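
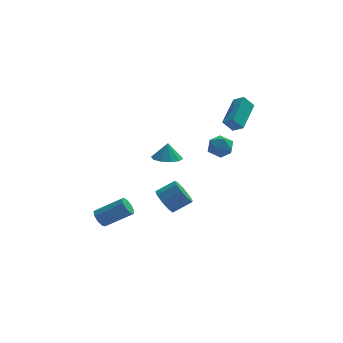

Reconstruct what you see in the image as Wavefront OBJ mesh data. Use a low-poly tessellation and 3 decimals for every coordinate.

v 2.119 -2.771 3.505
v 2.794 -3.17 3.23
v 1.346 -3.53 2.71
v 2.021 -3.929 2.435
v 1.766 -4.036 3.218
v 2.244 -3.567 3.71
v 1.896 -3.133 2.23
v 2.374 -2.664 2.722
v 2.656 -3.394 2.442
v 2.575 -3.952 3.052
v 1.565 -2.748 2.888
v 1.484 -3.306 3.498
v 2.54 -0.494 3.225
v 3.08 -0.935 3.658
v 3.416 1.335 3.995
v 3.955 0.895 4.428
v 3.145 -0.475 2.492
v 3.684 -0.915 2.925
v 4.02 1.355 3.262
v 4.56 0.914 3.695
v -4.565 -1.829 -3.47
v -4.277 -2.122 -3.96
v -2.666 -2.243 -2.941
v -2.955 -1.951 -2.45
v -4.224 -1.688 -3.992
v -2.613 -1.81 -2.973
v -4.331 -1.321 -3.78
v -2.72 -1.442 -2.76
v -4.547 -1.191 -3.422
v -2.937 -1.313 -2.403
v -4.772 -1.36 -3.086
v -3.162 -1.482 -2.067
v -4.901 -1.749 -2.93
v -3.29 -1.87 -1.911
v -4.872 -2.175 -3.027
v -3.261 -2.296 -2.007
v -4.7 -2.439 -3.33
v -3.089 -2.561 -2.311
v -4.465 -2.418 -3.699
v -2.854 -2.54 -2.68
v -0.688 -1.43 1.063
v 0.123 -1.065 0.927
v -0.612 -1.21 2.117
v -0.258 -0.664 0.871
v -0.803 -0.555 0.888
v -1.304 -0.781 0.971
v -1.571 -1.255 1.09
v -1.5 -1.796 1.198
v -1.119 -2.197 1.255
v -0.574 -2.306 1.238
v -0.072 -2.08 1.154
v 0.194 -1.606 1.036
v -1.01 -3.141 -1.478
v -0.529 -3.219 -2.223
v 0.571 -3.077 -1.526
v 0.09 -2.999 -0.782
v -0.667 -2.634 -2.124
v 0.434 -2.492 -1.428
v -0.965 -2.287 -1.724
v 0.135 -2.145 -1.027
v -1.285 -2.339 -1.208
v -0.184 -2.197 -0.512
v -1.476 -2.766 -0.819
v -0.375 -2.624 -0.122
v -1.449 -3.369 -0.738
v -0.349 -3.227 -0.042
v -1.217 -3.865 -1.004
v -0.117 -3.723 -0.307
v -0.888 -4.022 -1.491
v 0.212 -3.881 -0.795
v -0.616 -3.767 -1.973
v 0.484 -3.625 -1.276
f 1 12 6
f 1 6 2
f 1 2 8
f 1 8 11
f 1 11 12
f 2 6 10
f 6 12 5
f 12 11 3
f 11 8 7
f 8 2 9
f 4 10 5
f 4 5 3
f 4 3 7
f 4 7 9
f 4 9 10
f 5 10 6
f 3 5 12
f 7 3 11
f 9 7 8
f 10 9 2
f 14 16 13
f 17 14 13
f 13 16 15
f 15 17 13
f 14 20 16
f 18 14 17
f 18 20 14
f 16 20 15
f 19 17 15
f 15 20 19
f 19 18 17
f 20 18 19
f 22 21 25
f 22 25 23
f 23 25 26
f 23 26 24
f 25 21 27
f 25 27 26
f 26 27 28
f 26 28 24
f 27 21 29
f 27 29 28
f 28 29 30
f 28 30 24
f 29 21 31
f 29 31 30
f 30 31 32
f 30 32 24
f 31 21 33
f 31 33 32
f 32 33 34
f 32 34 24
f 33 21 35
f 33 35 34
f 34 35 36
f 34 36 24
f 35 21 37
f 35 37 36
f 36 37 38
f 36 38 24
f 37 21 39
f 37 39 38
f 38 39 40
f 38 40 24
f 39 21 22
f 39 22 40
f 40 22 23
f 40 23 24
f 42 41 44
f 42 44 43
f 44 41 45
f 44 45 43
f 45 41 46
f 45 46 43
f 46 41 47
f 46 47 43
f 47 41 48
f 47 48 43
f 48 41 49
f 48 49 43
f 49 41 50
f 49 50 43
f 50 41 51
f 50 51 43
f 51 41 52
f 51 52 43
f 52 41 42
f 52 42 43
f 54 53 57
f 54 57 55
f 55 57 58
f 55 58 56
f 57 53 59
f 57 59 58
f 58 59 60
f 58 60 56
f 59 53 61
f 59 61 60
f 60 61 62
f 60 62 56
f 61 53 63
f 61 63 62
f 62 63 64
f 62 64 56
f 63 53 65
f 63 65 64
f 64 65 66
f 64 66 56
f 65 53 67
f 65 67 66
f 66 67 68
f 66 68 56
f 67 53 69
f 67 69 68
f 68 69 70
f 68 70 56
f 69 53 71
f 69 71 70
f 70 71 72
f 70 72 56
f 71 53 54
f 71 54 72
f 72 54 55
f 72 55 56



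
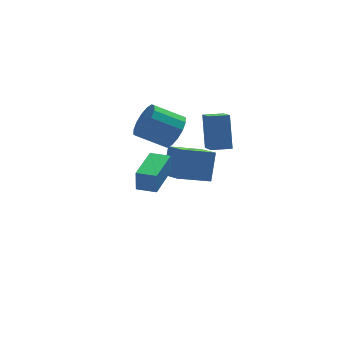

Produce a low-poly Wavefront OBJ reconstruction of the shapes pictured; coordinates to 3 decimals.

v -0.66 -4.598 2.379
v -0.664 -4.607 3.519
v -1.532 -4.049 2.381
v -1.536 -4.059 3.521
v 0.496 -2.761 2.399
v 0.492 -2.771 3.539
v -0.376 -2.213 2.401
v -0.38 -2.222 3.541
v 1.741 1.062 2.631
v 2.313 1.174 3.54
v 0.811 1.551 4.438
v 0.239 1.438 3.529
v 2.304 1.684 3.311
v 0.801 2.06 4.209
v 2.144 2.027 2.9
v 0.642 2.404 3.798
v 1.876 2.112 2.417
v 0.374 2.488 3.314
v 1.572 1.915 1.991
v 0.07 2.291 2.888
v 1.313 1.489 1.736
v -0.189 1.866 2.634
v 1.169 0.949 1.722
v -0.333 1.326 2.62
v 1.179 0.44 1.951
v -0.324 0.816 2.849
v 1.338 0.096 2.362
v -0.164 0.473 3.26
v 1.606 0.012 2.846
v 0.104 0.388 3.743
v 1.91 0.209 3.272
v 0.408 0.585 4.169
v 2.169 0.634 3.526
v 0.667 1.011 4.424
v 2.99 -1.069 2.439
v 3.115 -0.113 4.259
v 3.099 0.349 1.685
v 3.225 1.306 3.505
v 4.075 -1.166 2.415
v 4.201 -0.209 4.235
v 4.185 0.253 1.661
v 4.31 1.209 3.481
v 3.663 1.131 -1.467
v 1.862 1.124 -0.926
v 3.408 2.892 -2.289
v 1.608 2.885 -1.749
v 4.132 1.935 0.109
v 2.332 1.928 0.649
v 3.878 3.696 -0.714
v 2.077 3.689 -0.173
f 2 4 1
f 5 2 1
f 1 4 3
f 3 5 1
f 2 8 4
f 6 2 5
f 6 8 2
f 4 8 3
f 7 5 3
f 3 8 7
f 7 6 5
f 8 6 7
f 10 9 13
f 10 13 11
f 11 13 14
f 11 14 12
f 13 9 15
f 13 15 14
f 14 15 16
f 14 16 12
f 15 9 17
f 15 17 16
f 16 17 18
f 16 18 12
f 17 9 19
f 17 19 18
f 18 19 20
f 18 20 12
f 19 9 21
f 19 21 20
f 20 21 22
f 20 22 12
f 21 9 23
f 21 23 22
f 22 23 24
f 22 24 12
f 23 9 25
f 23 25 24
f 24 25 26
f 24 26 12
f 25 9 27
f 25 27 26
f 26 27 28
f 26 28 12
f 27 9 29
f 27 29 28
f 28 29 30
f 28 30 12
f 29 9 31
f 29 31 30
f 30 31 32
f 30 32 12
f 31 9 33
f 31 33 32
f 32 33 34
f 32 34 12
f 33 9 10
f 33 10 34
f 34 10 11
f 34 11 12
f 36 38 35
f 39 36 35
f 35 38 37
f 37 39 35
f 36 42 38
f 40 36 39
f 40 42 36
f 38 42 37
f 41 39 37
f 37 42 41
f 41 40 39
f 42 40 41
f 44 46 43
f 47 44 43
f 43 46 45
f 45 47 43
f 44 50 46
f 48 44 47
f 48 50 44
f 46 50 45
f 49 47 45
f 45 50 49
f 49 48 47
f 50 48 49



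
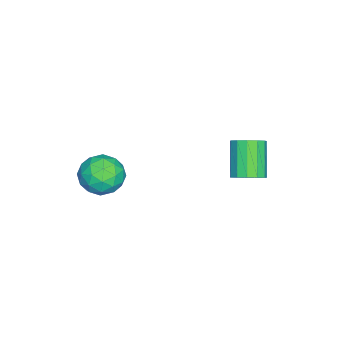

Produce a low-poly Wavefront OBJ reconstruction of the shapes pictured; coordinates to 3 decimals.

v 1.954 -2.528 -2.327
v 2.4 -2.922 -2.98
v 2.1 -3.698 -1.52
v 2.546 -4.092 -2.173
v 2.908 -3.415 -1.738
v 2.818 -2.691 -2.236
v 1.682 -3.929 -2.264
v 1.592 -3.205 -2.762
v 2.232 -3.788 -2.941
v 2.989 -3.47 -2.616
v 1.511 -3.15 -1.884
v 2.268 -2.832 -1.559
v 2.164 -2.622 -2.724
v 2.336 -3.998 -1.776
v 2.549 -3.6 -1.52
v 2.81 -3.831 -1.904
v 2.41 -2.486 -2.287
v 2.672 -2.718 -2.671
v 2.97 -3.008 -1.941
v 1.828 -3.902 -1.829
v 2.09 -4.134 -2.213
v 1.69 -2.789 -2.596
v 1.951 -3.02 -2.98
v 1.53 -3.612 -2.559
v 2.327 -3.362 -3.085
v 2.413 -4.051 -2.611
v 1.906 -3.955 -2.664
v 1.853 -3.529 -2.957
v 2.772 -3.176 -2.894
v 2.858 -3.864 -2.42
v 3.071 -3.465 -2.164
v 3.018 -3.04 -2.457
v 2.674 -3.685 -2.871
v 1.642 -2.756 -2.08
v 1.728 -3.444 -1.606
v 1.482 -3.58 -2.043
v 1.429 -3.155 -2.336
v 2.087 -2.569 -1.889
v 2.173 -3.258 -1.415
v 2.647 -3.091 -1.543
v 2.594 -2.665 -1.836
v 1.826 -2.935 -1.629
v -0.655 1.063 -3.636
v -0.172 0.795 -3.293
v -1.162 0.49 -2.14
v -1.645 0.757 -2.484
v -0.178 1.151 -3.204
v -1.168 0.845 -2.051
v -0.335 1.478 -3.252
v -1.325 1.172 -2.099
v -0.594 1.673 -3.422
v -1.584 1.368 -2.269
v -0.872 1.675 -3.66
v -1.862 1.369 -2.508
v -1.081 1.482 -3.891
v -2.071 1.177 -2.738
v -1.155 1.156 -4.041
v -2.145 0.851 -2.888
v -1.07 0.801 -4.062
v -2.06 0.495 -2.91
v -0.853 0.528 -3.949
v -1.844 0.223 -2.796
v -0.574 0.426 -3.736
v -1.564 0.12 -2.583
v -0.32 0.525 -3.491
v -1.31 0.22 -2.338
f 1 38 17
f 38 12 41
f 17 41 6
f 38 41 17
f 1 17 13
f 17 6 18
f 13 18 2
f 17 18 13
f 1 13 22
f 13 2 23
f 22 23 8
f 13 23 22
f 1 22 34
f 22 8 37
f 34 37 11
f 22 37 34
f 1 34 38
f 34 11 42
f 38 42 12
f 34 42 38
f 2 18 29
f 18 6 32
f 29 32 10
f 18 32 29
f 6 41 19
f 41 12 40
f 19 40 5
f 41 40 19
f 12 42 39
f 42 11 35
f 39 35 3
f 42 35 39
f 11 37 36
f 37 8 24
f 36 24 7
f 37 24 36
f 8 23 28
f 23 2 25
f 28 25 9
f 23 25 28
f 4 30 16
f 30 10 31
f 16 31 5
f 30 31 16
f 4 16 14
f 16 5 15
f 14 15 3
f 16 15 14
f 4 14 21
f 14 3 20
f 21 20 7
f 14 20 21
f 4 21 26
f 21 7 27
f 26 27 9
f 21 27 26
f 4 26 30
f 26 9 33
f 30 33 10
f 26 33 30
f 5 31 19
f 31 10 32
f 19 32 6
f 31 32 19
f 3 15 39
f 15 5 40
f 39 40 12
f 15 40 39
f 7 20 36
f 20 3 35
f 36 35 11
f 20 35 36
f 9 27 28
f 27 7 24
f 28 24 8
f 27 24 28
f 10 33 29
f 33 9 25
f 29 25 2
f 33 25 29
f 44 43 47
f 44 47 45
f 45 47 48
f 45 48 46
f 47 43 49
f 47 49 48
f 48 49 50
f 48 50 46
f 49 43 51
f 49 51 50
f 50 51 52
f 50 52 46
f 51 43 53
f 51 53 52
f 52 53 54
f 52 54 46
f 53 43 55
f 53 55 54
f 54 55 56
f 54 56 46
f 55 43 57
f 55 57 56
f 56 57 58
f 56 58 46
f 57 43 59
f 57 59 58
f 58 59 60
f 58 60 46
f 59 43 61
f 59 61 60
f 60 61 62
f 60 62 46
f 61 43 63
f 61 63 62
f 62 63 64
f 62 64 46
f 63 43 65
f 63 65 64
f 64 65 66
f 64 66 46
f 65 43 44
f 65 44 66
f 66 44 45
f 66 45 46



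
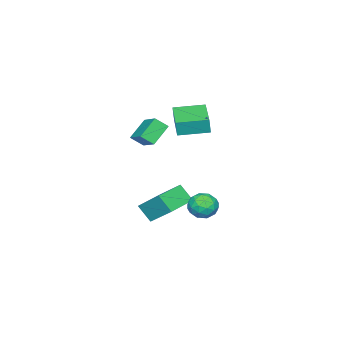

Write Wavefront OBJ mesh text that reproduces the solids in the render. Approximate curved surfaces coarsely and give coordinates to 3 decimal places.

v 0.992 2.948 -1.694
v 1.592 2.791 -1.036
v 1.668 1.969 -2.544
v 2.268 1.812 -1.886
v 1.409 1.549 -1.787
v 0.991 2.154 -1.261
v 2.269 2.606 -2.319
v 1.851 3.211 -1.793
v 2.381 2.58 -1.422
v 1.85 1.926 -1.093
v 1.41 2.834 -2.487
v 0.879 2.18 -2.158
v 1.232 2.955 -1.29
v 2.028 1.805 -2.29
v 1.523 1.65 -2.232
v 1.875 1.558 -1.845
v 0.879 2.581 -1.422
v 1.232 2.489 -1.036
v 1.124 1.759 -1.477
v 2.028 2.271 -2.544
v 2.381 2.179 -2.158
v 1.385 3.202 -1.735
v 1.737 3.11 -1.348
v 2.136 3.001 -2.103
v 2.049 2.739 -1.13
v 2.447 2.163 -1.63
v 2.447 2.63 -1.885
v 2.201 2.986 -1.576
v 1.736 2.355 -0.937
v 2.134 1.779 -1.437
v 1.629 1.625 -1.379
v 1.383 1.98 -1.07
v 2.201 2.231 -1.164
v 1.126 2.981 -2.143
v 1.524 2.405 -2.643
v 1.877 2.78 -2.51
v 1.631 3.135 -2.201
v 0.813 2.597 -1.95
v 1.211 2.021 -2.45
v 1.059 1.774 -2.004
v 0.813 2.13 -1.695
v 1.059 2.529 -2.416
v -1.329 -1.5 -4.511
v -1.345 -2.331 -3.538
v -1.19 -0.045 -3.267
v -1.205 -0.876 -2.293
v 0.645 -1.624 -4.587
v 0.63 -2.455 -3.613
v 0.785 -0.169 -3.342
v 0.769 -1 -2.369
v -0.589 -2.886 0.502
v -0.18 -3.501 1.099
v -1.736 -2.699 1.482
v -1.327 -3.315 2.079
v 0.227 -1.645 1.221
v 0.636 -2.261 1.818
v -0.92 -1.459 2.201
v -0.511 -2.074 2.798
v 0.076 -0.448 3.311
v 0.209 -0.464 4.272
v -0.983 0.96 3.48
v -0.85 0.945 4.441
v 1.75 0.835 3.099
v 1.883 0.82 4.06
v 0.691 2.244 3.268
v 0.824 2.228 4.229
f 1 38 17
f 38 12 41
f 17 41 6
f 38 41 17
f 1 17 13
f 17 6 18
f 13 18 2
f 17 18 13
f 1 13 22
f 13 2 23
f 22 23 8
f 13 23 22
f 1 22 34
f 22 8 37
f 34 37 11
f 22 37 34
f 1 34 38
f 34 11 42
f 38 42 12
f 34 42 38
f 2 18 29
f 18 6 32
f 29 32 10
f 18 32 29
f 6 41 19
f 41 12 40
f 19 40 5
f 41 40 19
f 12 42 39
f 42 11 35
f 39 35 3
f 42 35 39
f 11 37 36
f 37 8 24
f 36 24 7
f 37 24 36
f 8 23 28
f 23 2 25
f 28 25 9
f 23 25 28
f 4 30 16
f 30 10 31
f 16 31 5
f 30 31 16
f 4 16 14
f 16 5 15
f 14 15 3
f 16 15 14
f 4 14 21
f 14 3 20
f 21 20 7
f 14 20 21
f 4 21 26
f 21 7 27
f 26 27 9
f 21 27 26
f 4 26 30
f 26 9 33
f 30 33 10
f 26 33 30
f 5 31 19
f 31 10 32
f 19 32 6
f 31 32 19
f 3 15 39
f 15 5 40
f 39 40 12
f 15 40 39
f 7 20 36
f 20 3 35
f 36 35 11
f 20 35 36
f 9 27 28
f 27 7 24
f 28 24 8
f 27 24 28
f 10 33 29
f 33 9 25
f 29 25 2
f 33 25 29
f 44 46 43
f 47 44 43
f 43 46 45
f 45 47 43
f 44 50 46
f 48 44 47
f 48 50 44
f 46 50 45
f 49 47 45
f 45 50 49
f 49 48 47
f 50 48 49
f 52 54 51
f 55 52 51
f 51 54 53
f 53 55 51
f 52 58 54
f 56 52 55
f 56 58 52
f 54 58 53
f 57 55 53
f 53 58 57
f 57 56 55
f 58 56 57
f 60 62 59
f 63 60 59
f 59 62 61
f 61 63 59
f 60 66 62
f 64 60 63
f 64 66 60
f 62 66 61
f 65 63 61
f 61 66 65
f 65 64 63
f 66 64 65



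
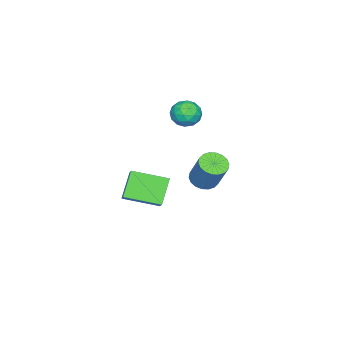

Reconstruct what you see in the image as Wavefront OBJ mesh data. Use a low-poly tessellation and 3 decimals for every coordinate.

v -2.281 3.498 -3.086
v -1.564 3.063 -3.115
v -0.982 3.906 -1.362
v -1.699 4.342 -1.334
v -1.476 3.378 -3.296
v -0.894 4.221 -1.543
v -1.549 3.717 -3.435
v -0.967 4.56 -1.682
v -1.766 4.013 -3.505
v -1.184 4.856 -1.752
v -2.085 4.207 -3.492
v -1.503 5.05 -1.74
v -2.443 4.261 -3.399
v -1.861 5.104 -1.647
v -2.769 4.164 -3.244
v -2.187 5.007 -1.492
v -2.998 3.934 -3.058
v -2.416 4.777 -1.305
v -3.086 3.619 -2.877
v -2.504 4.462 -1.124
v -3.013 3.28 -2.738
v -2.431 4.123 -0.985
v -2.796 2.984 -2.668
v -2.214 3.827 -0.915
v -2.477 2.79 -2.68
v -1.895 3.633 -0.928
v -2.119 2.736 -2.773
v -1.537 3.579 -1.021
v -1.793 2.833 -2.928
v -1.211 3.676 -1.176
v -3.074 2.71 1.629
v -2.569 1.947 1.767
v -3.711 2.073 0.433
v -3.206 1.31 0.571
v -3.878 1.535 1.167
v -3.484 1.929 1.906
v -2.796 2.091 0.294
v -2.402 2.485 1.033
v -2.398 1.564 0.942
v -3.066 1.221 1.482
v -3.214 2.799 0.718
v -3.882 2.456 1.258
v -2.765 2.385 1.803
v -3.515 1.635 0.397
v -3.909 1.768 0.747
v -3.613 1.319 0.829
v -3.303 2.374 1.884
v -3.007 1.925 1.966
v -3.776 1.683 1.613
v -3.273 2.095 0.234
v -2.977 1.646 0.316
v -2.667 2.701 1.371
v -2.371 2.252 1.453
v -2.504 2.337 0.587
v -2.368 1.711 1.399
v -2.743 1.336 0.696
v -2.502 1.796 0.533
v -2.27 2.027 0.968
v -2.761 1.509 1.716
v -3.136 1.134 1.014
v -3.53 1.267 1.364
v -3.299 1.498 1.798
v -2.66 1.284 1.232
v -3.144 2.886 1.186
v -3.519 2.511 0.484
v -2.981 2.522 0.402
v -2.75 2.753 0.836
v -3.537 2.684 1.504
v -3.912 2.309 0.801
v -4.01 1.993 1.232
v -3.778 2.224 1.667
v -3.62 2.736 0.968
v 3.839 1.76 -1.475
v 2.73 1.655 -0.217
v 3.129 3.569 -1.949
v 2.02 3.463 -0.692
v 4.68 2.297 -0.688
v 3.571 2.191 0.569
v 3.97 4.105 -1.163
v 2.861 4 0.095
f 2 1 5
f 2 5 3
f 3 5 6
f 3 6 4
f 5 1 7
f 5 7 6
f 6 7 8
f 6 8 4
f 7 1 9
f 7 9 8
f 8 9 10
f 8 10 4
f 9 1 11
f 9 11 10
f 10 11 12
f 10 12 4
f 11 1 13
f 11 13 12
f 12 13 14
f 12 14 4
f 13 1 15
f 13 15 14
f 14 15 16
f 14 16 4
f 15 1 17
f 15 17 16
f 16 17 18
f 16 18 4
f 17 1 19
f 17 19 18
f 18 19 20
f 18 20 4
f 19 1 21
f 19 21 20
f 20 21 22
f 20 22 4
f 21 1 23
f 21 23 22
f 22 23 24
f 22 24 4
f 23 1 25
f 23 25 24
f 24 25 26
f 24 26 4
f 25 1 27
f 25 27 26
f 26 27 28
f 26 28 4
f 27 1 29
f 27 29 28
f 28 29 30
f 28 30 4
f 29 1 2
f 29 2 30
f 30 2 3
f 30 3 4
f 31 68 47
f 68 42 71
f 47 71 36
f 68 71 47
f 31 47 43
f 47 36 48
f 43 48 32
f 47 48 43
f 31 43 52
f 43 32 53
f 52 53 38
f 43 53 52
f 31 52 64
f 52 38 67
f 64 67 41
f 52 67 64
f 31 64 68
f 64 41 72
f 68 72 42
f 64 72 68
f 32 48 59
f 48 36 62
f 59 62 40
f 48 62 59
f 36 71 49
f 71 42 70
f 49 70 35
f 71 70 49
f 42 72 69
f 72 41 65
f 69 65 33
f 72 65 69
f 41 67 66
f 67 38 54
f 66 54 37
f 67 54 66
f 38 53 58
f 53 32 55
f 58 55 39
f 53 55 58
f 34 60 46
f 60 40 61
f 46 61 35
f 60 61 46
f 34 46 44
f 46 35 45
f 44 45 33
f 46 45 44
f 34 44 51
f 44 33 50
f 51 50 37
f 44 50 51
f 34 51 56
f 51 37 57
f 56 57 39
f 51 57 56
f 34 56 60
f 56 39 63
f 60 63 40
f 56 63 60
f 35 61 49
f 61 40 62
f 49 62 36
f 61 62 49
f 33 45 69
f 45 35 70
f 69 70 42
f 45 70 69
f 37 50 66
f 50 33 65
f 66 65 41
f 50 65 66
f 39 57 58
f 57 37 54
f 58 54 38
f 57 54 58
f 40 63 59
f 63 39 55
f 59 55 32
f 63 55 59
f 74 76 73
f 77 74 73
f 73 76 75
f 75 77 73
f 74 80 76
f 78 74 77
f 78 80 74
f 76 80 75
f 79 77 75
f 75 80 79
f 79 78 77
f 80 78 79



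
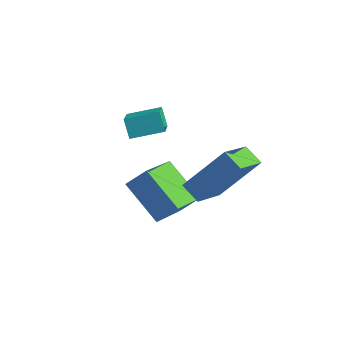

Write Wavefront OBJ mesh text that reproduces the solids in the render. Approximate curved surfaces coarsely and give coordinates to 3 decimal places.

v -3.621 2.254 1.054
v -2.815 0.943 2.061
v -2.667 3.059 1.337
v -1.86 1.747 2.344
v -3.2 1.993 0.376
v -2.393 0.681 1.383
v -2.245 2.797 0.659
v -1.439 1.486 1.666
v -1.698 -0.567 0.144
v -1.109 -0.14 0.86
v -1.912 1.152 -0.706
v -1.323 1.579 0.009
v -0.177 -0.899 -0.909
v 0.412 -0.472 -0.194
v -0.391 0.82 -1.76
v 0.198 1.247 -1.044
v 0.406 -0.202 0.886
v 1.455 0.77 2.479
v 0.305 1.319 0.025
v 1.354 2.29 1.618
v 1.146 -0.37 0.502
v 2.195 0.601 2.095
v 1.045 1.15 -0.359
v 2.094 2.122 1.234
f 2 4 1
f 5 2 1
f 1 4 3
f 3 5 1
f 2 8 4
f 6 2 5
f 6 8 2
f 4 8 3
f 7 5 3
f 3 8 7
f 7 6 5
f 8 6 7
f 10 12 9
f 13 10 9
f 9 12 11
f 11 13 9
f 10 16 12
f 14 10 13
f 14 16 10
f 12 16 11
f 15 13 11
f 11 16 15
f 15 14 13
f 16 14 15
f 18 20 17
f 21 18 17
f 17 20 19
f 19 21 17
f 18 24 20
f 22 18 21
f 22 24 18
f 20 24 19
f 23 21 19
f 19 24 23
f 23 22 21
f 24 22 23



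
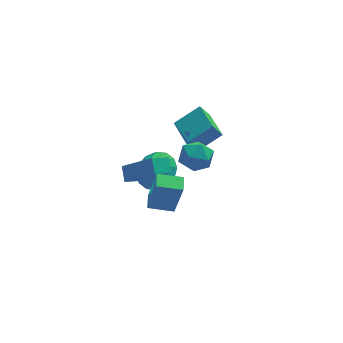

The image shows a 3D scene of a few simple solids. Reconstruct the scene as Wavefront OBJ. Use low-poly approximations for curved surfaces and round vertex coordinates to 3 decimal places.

v -1.706 -1.347 1.355
v -1.736 -0.707 1.867
v -2.887 -0.229 -0.112
v -2.917 0.411 0.399
v -0.923 -1.011 0.981
v -0.953 -0.371 1.492
v -2.104 0.107 -0.487
v -2.134 0.747 0.025
v -2.38 -3.77 1.45
v -2.029 -3.998 3.128
v -2.238 -2.986 1.527
v -1.887 -3.215 3.206
v -1.273 -3.945 1.194
v -0.922 -4.174 2.873
v -1.131 -3.162 1.272
v -0.78 -3.39 2.95
v -1.131 2.152 -1.876
v -0.576 2.774 -1.206
v -1.729 1.768 -1.024
v -1.005 3.085 -1.367
v -1.468 3.145 -1.665
v -1.841 2.94 -2.019
v -2.024 2.523 -2.335
v -1.967 2.007 -2.528
v -1.686 1.53 -2.547
v -1.257 1.22 -2.385
v -0.794 1.159 -2.088
v -0.421 1.365 -1.733
v -0.238 1.781 -1.417
v -0.295 2.297 -1.224
v -0.052 0.425 1.61
v 1.161 0.671 2.422
v -0.316 2.219 1.46
v 0.897 2.465 2.272
v 0.403 0.435 0.928
v 1.616 0.681 1.74
v 0.139 2.229 0.778
v 1.352 2.475 1.59
v -0.642 -2.298 4.093
v 0.08 -1.917 3.889
v -0.34 -3.323 3.251
v 0.382 -2.942 3.047
v 0.278 -3.262 3.818
v 0.091 -2.628 4.339
v -0.351 -2.612 2.801
v -0.538 -1.978 3.322
v 0.259 -2.111 3.091
v 0.649 -2.513 3.719
v -0.909 -2.727 3.421
v -0.519 -3.129 4.049
f 2 4 1
f 5 2 1
f 1 4 3
f 3 5 1
f 2 8 4
f 6 2 5
f 6 8 2
f 4 8 3
f 7 5 3
f 3 8 7
f 7 6 5
f 8 6 7
f 10 12 9
f 13 10 9
f 9 12 11
f 11 13 9
f 10 16 12
f 14 10 13
f 14 16 10
f 12 16 11
f 15 13 11
f 11 16 15
f 15 14 13
f 16 14 15
f 18 17 20
f 18 20 19
f 20 17 21
f 20 21 19
f 21 17 22
f 21 22 19
f 22 17 23
f 22 23 19
f 23 17 24
f 23 24 19
f 24 17 25
f 24 25 19
f 25 17 26
f 25 26 19
f 26 17 27
f 26 27 19
f 27 17 28
f 27 28 19
f 28 17 29
f 28 29 19
f 29 17 30
f 29 30 19
f 30 17 18
f 30 18 19
f 32 34 31
f 35 32 31
f 31 34 33
f 33 35 31
f 32 38 34
f 36 32 35
f 36 38 32
f 34 38 33
f 37 35 33
f 33 38 37
f 37 36 35
f 38 36 37
f 39 50 44
f 39 44 40
f 39 40 46
f 39 46 49
f 39 49 50
f 40 44 48
f 44 50 43
f 50 49 41
f 49 46 45
f 46 40 47
f 42 48 43
f 42 43 41
f 42 41 45
f 42 45 47
f 42 47 48
f 43 48 44
f 41 43 50
f 45 41 49
f 47 45 46
f 48 47 40



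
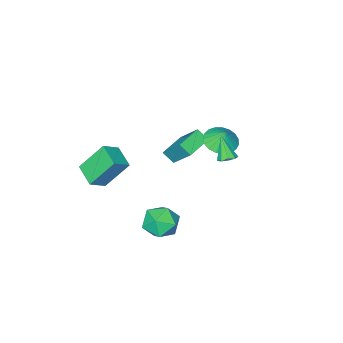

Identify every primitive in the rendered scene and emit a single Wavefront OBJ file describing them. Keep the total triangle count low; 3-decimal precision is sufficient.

v -2.71 -2.782 0.475
v -2.742 -1.33 2.088
v -2.957 -2.118 -0.127
v -2.99 -0.667 1.486
v -1.09 -2.433 0.194
v -1.123 -0.982 1.807
v -1.338 -1.77 -0.408
v -1.37 -0.318 1.205
v -3.197 0.154 1.815
v -2.694 -0.692 2.15
v -3.143 0.586 2.825
v -2.368 -0.438 2.024
v -2.185 -0.082 1.862
v -2.177 0.316 1.691
v -2.345 0.685 1.542
v -2.661 0.963 1.441
v -3.069 1.101 1.403
v -3.5 1.075 1.438
v -3.878 0.89 1.537
v -4.138 0.577 1.684
v -4.236 0.192 1.854
v -4.154 -0.2 2.017
v -3.906 -0.531 2.146
v -3.536 -0.743 2.217
v -3.108 -0.8 2.218
v 3.622 -2.632 1.284
v 2.526 -1.844 2.983
v 3.959 -1.254 0.862
v 2.862 -0.466 2.561
v 4.638 -2.674 1.959
v 3.541 -1.886 3.658
v 4.974 -1.296 1.537
v 3.878 -0.508 3.236
v 2.262 3.051 0.195
v 2.955 3.472 -0.63
v 3.665 1.988 0.83
v 4.358 2.409 0.005
v 4.007 3.092 0.87
v 3.14 3.749 0.477
v 3.48 1.711 -0.277
v 2.613 2.368 -0.67
v 3.708 2.644 -0.922
v 4.033 3.497 -0.213
v 2.587 1.963 0.413
v 2.912 2.816 1.122
v -1.423 2.693 2.865
v -0.857 2.829 3.011
v -1.597 1.947 4.235
v -1.11 3.125 3.14
v -1.51 3.219 3.14
v -1.869 3.067 3.011
v -2.019 2.74 2.814
v -1.89 2.391 2.641
v -1.543 2.183 2.572
v -1.139 2.214 2.64
v -0.868 2.469 2.814
f 2 4 1
f 5 2 1
f 1 4 3
f 3 5 1
f 2 8 4
f 6 2 5
f 6 8 2
f 4 8 3
f 7 5 3
f 3 8 7
f 7 6 5
f 8 6 7
f 10 9 12
f 10 12 11
f 12 9 13
f 12 13 11
f 13 9 14
f 13 14 11
f 14 9 15
f 14 15 11
f 15 9 16
f 15 16 11
f 16 9 17
f 16 17 11
f 17 9 18
f 17 18 11
f 18 9 19
f 18 19 11
f 19 9 20
f 19 20 11
f 20 9 21
f 20 21 11
f 21 9 22
f 21 22 11
f 22 9 23
f 22 23 11
f 23 9 24
f 23 24 11
f 24 9 25
f 24 25 11
f 25 9 10
f 25 10 11
f 27 29 26
f 30 27 26
f 26 29 28
f 28 30 26
f 27 33 29
f 31 27 30
f 31 33 27
f 29 33 28
f 32 30 28
f 28 33 32
f 32 31 30
f 33 31 32
f 34 45 39
f 34 39 35
f 34 35 41
f 34 41 44
f 34 44 45
f 35 39 43
f 39 45 38
f 45 44 36
f 44 41 40
f 41 35 42
f 37 43 38
f 37 38 36
f 37 36 40
f 37 40 42
f 37 42 43
f 38 43 39
f 36 38 45
f 40 36 44
f 42 40 41
f 43 42 35
f 47 46 49
f 47 49 48
f 49 46 50
f 49 50 48
f 50 46 51
f 50 51 48
f 51 46 52
f 51 52 48
f 52 46 53
f 52 53 48
f 53 46 54
f 53 54 48
f 54 46 55
f 54 55 48
f 55 46 56
f 55 56 48
f 56 46 47
f 56 47 48



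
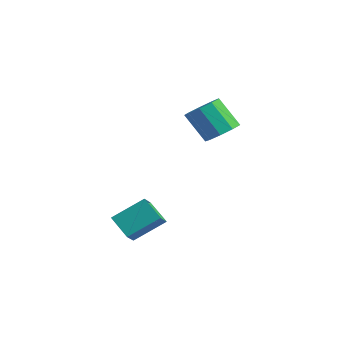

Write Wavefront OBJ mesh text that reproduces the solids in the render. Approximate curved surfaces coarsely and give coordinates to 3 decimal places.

v -2.063 -3.862 -0.813
v -1.463 -2.339 0.301
v -2.554 -3.195 -1.459
v -1.954 -1.673 -0.345
v -0.826 -3.747 -1.635
v -0.226 -2.225 -0.521
v -1.317 -3.081 -2.281
v -0.717 -1.558 -1.167
v -3.042 3.399 2.798
v -2.167 3.357 3.377
v -3.244 2.819 4.962
v -4.118 2.861 4.382
v -2.451 4.016 3.408
v -3.528 3.479 4.993
v -3.011 4.386 3.153
v -4.088 3.849 4.738
v -3.585 4.294 2.732
v -4.662 3.757 4.317
v -3.905 3.783 2.341
v -4.982 3.246 3.926
v -3.821 3.092 2.164
v -4.898 2.555 3.749
v -3.372 2.545 2.284
v -4.449 2.008 3.869
v -2.769 2.396 2.643
v -3.845 1.859 4.228
v -2.293 2.717 3.075
v -3.37 2.18 4.66
f 2 4 1
f 5 2 1
f 1 4 3
f 3 5 1
f 2 8 4
f 6 2 5
f 6 8 2
f 4 8 3
f 7 5 3
f 3 8 7
f 7 6 5
f 8 6 7
f 10 9 13
f 10 13 11
f 11 13 14
f 11 14 12
f 13 9 15
f 13 15 14
f 14 15 16
f 14 16 12
f 15 9 17
f 15 17 16
f 16 17 18
f 16 18 12
f 17 9 19
f 17 19 18
f 18 19 20
f 18 20 12
f 19 9 21
f 19 21 20
f 20 21 22
f 20 22 12
f 21 9 23
f 21 23 22
f 22 23 24
f 22 24 12
f 23 9 25
f 23 25 24
f 24 25 26
f 24 26 12
f 25 9 27
f 25 27 26
f 26 27 28
f 26 28 12
f 27 9 10
f 27 10 28
f 28 10 11
f 28 11 12



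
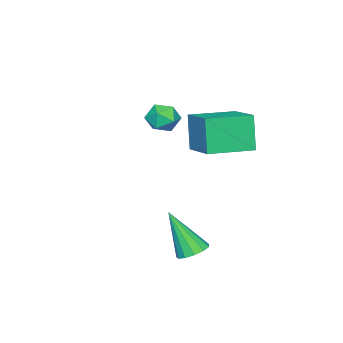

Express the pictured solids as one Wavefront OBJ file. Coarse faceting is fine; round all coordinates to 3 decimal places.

v 1.426 2.934 -3.239
v 1.77 2.483 -3.512
v 1.554 2.006 -1.541
v 2 2.727 -3.396
v 2.048 3.037 -3.23
v 1.898 3.315 -3.067
v 1.599 3.471 -2.959
v 1.244 3.458 -2.939
v 0.948 3.278 -3.015
v 0.803 2.989 -3.163
v 0.856 2.683 -3.334
v 1.09 2.456 -3.475
v 1.431 2.382 -3.542
v -2.933 1.951 -0.156
v -3.29 1.623 1.348
v -2.011 3.285 0.353
v -2.368 2.958 1.857
v -1.452 0.882 -0.037
v -1.809 0.555 1.467
v -0.53 2.217 0.472
v -0.887 1.889 1.976
v -3.747 -1.011 0.141
v -3.245 -1.134 -0.383
v -3.295 -1.906 0.783
v -2.793 -2.029 0.259
v -2.758 -1.416 0.666
v -3.038 -0.863 0.269
v -3.502 -2.177 0.131
v -3.782 -1.624 -0.266
v -3.094 -1.854 -0.389
v -2.634 -1.384 -0.059
v -3.906 -1.656 0.459
v -3.446 -1.186 0.789
f 2 1 4
f 2 4 3
f 4 1 5
f 4 5 3
f 5 1 6
f 5 6 3
f 6 1 7
f 6 7 3
f 7 1 8
f 7 8 3
f 8 1 9
f 8 9 3
f 9 1 10
f 9 10 3
f 10 1 11
f 10 11 3
f 11 1 12
f 11 12 3
f 12 1 13
f 12 13 3
f 13 1 2
f 13 2 3
f 15 17 14
f 18 15 14
f 14 17 16
f 16 18 14
f 15 21 17
f 19 15 18
f 19 21 15
f 17 21 16
f 20 18 16
f 16 21 20
f 20 19 18
f 21 19 20
f 22 33 27
f 22 27 23
f 22 23 29
f 22 29 32
f 22 32 33
f 23 27 31
f 27 33 26
f 33 32 24
f 32 29 28
f 29 23 30
f 25 31 26
f 25 26 24
f 25 24 28
f 25 28 30
f 25 30 31
f 26 31 27
f 24 26 33
f 28 24 32
f 30 28 29
f 31 30 23



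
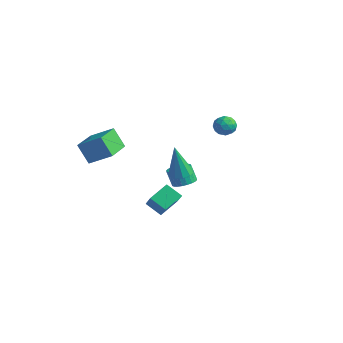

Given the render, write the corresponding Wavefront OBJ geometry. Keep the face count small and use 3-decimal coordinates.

v 1.99 -2.332 2.947
v 2.712 -2.261 3.02
v 1.81 -2.668 5.053
v 2.527 -1.852 3.069
v 2.136 -1.627 3.072
v 1.689 -1.671 3.027
v 1.357 -1.967 2.952
v 1.267 -2.403 2.874
v 1.453 -2.811 2.825
v 1.844 -3.036 2.822
v 2.29 -2.992 2.867
v 2.622 -2.696 2.943
v -1.889 4.182 3.151
v -1.13 4.069 3.14
v -2.03 3.171 3.86
v -1.271 3.058 3.849
v -1.564 3.657 4.229
v -1.477 4.282 3.791
v -1.683 2.958 3.209
v -1.596 3.583 2.771
v -1.003 3.313 3.176
v -0.929 3.744 3.807
v -2.231 3.496 3.193
v -2.157 3.927 3.824
v -1.497 4.214 3.084
v -1.663 3.026 3.916
v -1.835 3.378 4.14
v -1.389 3.312 4.133
v -1.701 4.339 3.466
v -1.255 4.273 3.46
v -1.51 4.031 4.1
v -1.905 2.967 3.54
v -1.459 2.901 3.534
v -1.771 3.928 2.867
v -1.325 3.862 2.86
v -1.65 3.209 2.9
v -0.976 3.703 3.098
v -1.059 3.109 3.515
v -1.301 3.05 3.139
v -1.25 3.418 2.881
v -0.933 3.957 3.469
v -1.016 3.363 3.885
v -1.188 3.715 4.109
v -1.137 4.082 3.851
v -0.858 3.512 3.49
v -2.144 3.877 3.115
v -2.227 3.283 3.531
v -2.023 3.158 3.149
v -1.972 3.525 2.891
v -2.101 4.131 3.485
v -2.184 3.537 3.902
v -1.91 3.822 4.119
v -1.859 4.19 3.861
v -2.302 3.728 3.51
v -3.137 -5.082 2.429
v -3.839 -5.375 3.722
v -4.358 -3.332 2.162
v -5.06 -3.625 3.455
v -2.04 -4.195 3.225
v -2.742 -4.488 4.518
v -3.261 -2.445 2.958
v -3.963 -2.738 4.251
v -3.247 1.903 -1.51
v -2.566 2.187 -1.226
v -2.973 2.041 -0.106
v -3.653 1.757 -0.39
v -2.733 2.445 -1.252
v -3.139 2.299 -0.133
v -2.977 2.621 -1.318
v -3.384 2.474 -0.199
v -3.263 2.687 -1.413
v -3.669 2.541 -0.294
v -3.546 2.634 -1.523
v -3.953 2.488 -0.404
v -3.783 2.47 -1.631
v -4.19 2.324 -0.511
v -3.939 2.219 -1.72
v -4.346 2.073 -0.601
v -3.99 1.921 -1.777
v -4.396 1.775 -0.658
v -3.927 1.619 -1.794
v -4.334 1.473 -0.674
v -3.761 1.361 -1.767
v -4.167 1.215 -0.648
v -3.516 1.186 -1.701
v -3.923 1.039 -0.582
v -3.231 1.119 -1.606
v -3.637 0.973 -0.487
v -2.947 1.172 -1.496
v -3.354 1.026 -0.377
v -2.71 1.336 -1.389
v -3.117 1.19 -0.269
v -2.554 1.587 -1.299
v -2.961 1.441 -0.18
v -2.504 1.885 -1.242
v -2.91 1.739 -0.123
v 2.429 -4.803 1.964
v 2.373 -3.623 2.638
v 1.098 -4.139 0.689
v 1.041 -2.959 1.363
v 3.279 -4.381 1.297
v 3.222 -3.201 1.971
v 1.947 -3.717 0.022
v 1.891 -2.537 0.696
f 2 1 4
f 2 4 3
f 4 1 5
f 4 5 3
f 5 1 6
f 5 6 3
f 6 1 7
f 6 7 3
f 7 1 8
f 7 8 3
f 8 1 9
f 8 9 3
f 9 1 10
f 9 10 3
f 10 1 11
f 10 11 3
f 11 1 12
f 11 12 3
f 12 1 2
f 12 2 3
f 13 50 29
f 50 24 53
f 29 53 18
f 50 53 29
f 13 29 25
f 29 18 30
f 25 30 14
f 29 30 25
f 13 25 34
f 25 14 35
f 34 35 20
f 25 35 34
f 13 34 46
f 34 20 49
f 46 49 23
f 34 49 46
f 13 46 50
f 46 23 54
f 50 54 24
f 46 54 50
f 14 30 41
f 30 18 44
f 41 44 22
f 30 44 41
f 18 53 31
f 53 24 52
f 31 52 17
f 53 52 31
f 24 54 51
f 54 23 47
f 51 47 15
f 54 47 51
f 23 49 48
f 49 20 36
f 48 36 19
f 49 36 48
f 20 35 40
f 35 14 37
f 40 37 21
f 35 37 40
f 16 42 28
f 42 22 43
f 28 43 17
f 42 43 28
f 16 28 26
f 28 17 27
f 26 27 15
f 28 27 26
f 16 26 33
f 26 15 32
f 33 32 19
f 26 32 33
f 16 33 38
f 33 19 39
f 38 39 21
f 33 39 38
f 16 38 42
f 38 21 45
f 42 45 22
f 38 45 42
f 17 43 31
f 43 22 44
f 31 44 18
f 43 44 31
f 15 27 51
f 27 17 52
f 51 52 24
f 27 52 51
f 19 32 48
f 32 15 47
f 48 47 23
f 32 47 48
f 21 39 40
f 39 19 36
f 40 36 20
f 39 36 40
f 22 45 41
f 45 21 37
f 41 37 14
f 45 37 41
f 56 58 55
f 59 56 55
f 55 58 57
f 57 59 55
f 56 62 58
f 60 56 59
f 60 62 56
f 58 62 57
f 61 59 57
f 57 62 61
f 61 60 59
f 62 60 61
f 64 63 67
f 64 67 65
f 65 67 68
f 65 68 66
f 67 63 69
f 67 69 68
f 68 69 70
f 68 70 66
f 69 63 71
f 69 71 70
f 70 71 72
f 70 72 66
f 71 63 73
f 71 73 72
f 72 73 74
f 72 74 66
f 73 63 75
f 73 75 74
f 74 75 76
f 74 76 66
f 75 63 77
f 75 77 76
f 76 77 78
f 76 78 66
f 77 63 79
f 77 79 78
f 78 79 80
f 78 80 66
f 79 63 81
f 79 81 80
f 80 81 82
f 80 82 66
f 81 63 83
f 81 83 82
f 82 83 84
f 82 84 66
f 83 63 85
f 83 85 84
f 84 85 86
f 84 86 66
f 85 63 87
f 85 87 86
f 86 87 88
f 86 88 66
f 87 63 89
f 87 89 88
f 88 89 90
f 88 90 66
f 89 63 91
f 89 91 90
f 90 91 92
f 90 92 66
f 91 63 93
f 91 93 92
f 92 93 94
f 92 94 66
f 93 63 95
f 93 95 94
f 94 95 96
f 94 96 66
f 95 63 64
f 95 64 96
f 96 64 65
f 96 65 66
f 98 100 97
f 101 98 97
f 97 100 99
f 99 101 97
f 98 104 100
f 102 98 101
f 102 104 98
f 100 104 99
f 103 101 99
f 99 104 103
f 103 102 101
f 104 102 103



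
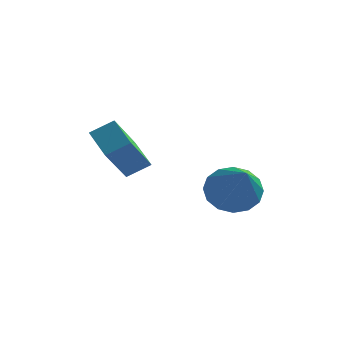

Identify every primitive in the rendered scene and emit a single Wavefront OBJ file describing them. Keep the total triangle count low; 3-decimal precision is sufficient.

v 3.159 0.128 -0.817
v 3.668 -0.085 -1.436
v 4.041 -1.408 0.437
v 3.881 0.217 -1.216
v 3.9 0.495 -0.889
v 3.72 0.674 -0.543
v 3.39 0.708 -0.27
v 2.998 0.585 -0.143
v 2.649 0.341 -0.197
v 2.437 0.039 -0.417
v 2.418 -0.239 -0.744
v 2.597 -0.419 -1.091
v 2.927 -0.452 -1.364
v 3.319 -0.33 -1.49
v 0.484 -0.966 -0.315
v 0.306 -1.976 0.793
v -0.278 -0.271 0.196
v -0.456 -1.281 1.304
v 1.076 -0.619 0.096
v 0.898 -1.629 1.204
v 0.314 0.076 0.607
v 0.136 -0.934 1.715
f 2 1 4
f 2 4 3
f 4 1 5
f 4 5 3
f 5 1 6
f 5 6 3
f 6 1 7
f 6 7 3
f 7 1 8
f 7 8 3
f 8 1 9
f 8 9 3
f 9 1 10
f 9 10 3
f 10 1 11
f 10 11 3
f 11 1 12
f 11 12 3
f 12 1 13
f 12 13 3
f 13 1 14
f 13 14 3
f 14 1 2
f 14 2 3
f 16 18 15
f 19 16 15
f 15 18 17
f 17 19 15
f 16 22 18
f 20 16 19
f 20 22 16
f 18 22 17
f 21 19 17
f 17 22 21
f 21 20 19
f 22 20 21



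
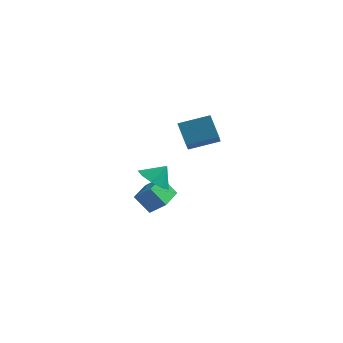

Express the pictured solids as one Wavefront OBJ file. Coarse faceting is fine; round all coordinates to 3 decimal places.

v -0.362 -1.984 -4.445
v -1.212 -1.9 -3.451
v -0.206 -0.391 -4.445
v -1.056 -0.308 -3.451
v 0.536 -2.072 -3.669
v -0.314 -1.989 -2.675
v 0.692 -0.48 -3.669
v -0.158 -0.396 -2.675
v 0.32 -3.622 -0.983
v 0.947 -3.214 -1.617
v 0.9 -3.198 -0.137
v 0.445 -2.79 -1.485
v -0.116 -2.755 -1.119
v -0.472 -3.125 -0.689
v -0.458 -3.729 -0.397
v -0.08 -4.282 -0.379
v 0.486 -4.526 -0.644
v 0.973 -4.348 -1.067
v 1.155 -3.829 -1.452
v -0.215 3.437 -1.011
v 0.077 1.892 0.176
v 1.38 4.113 -0.523
v 1.672 2.568 0.664
v 0.448 2.692 -2.144
v 0.74 1.147 -0.957
v 2.043 3.368 -1.656
v 2.335 1.823 -0.469
f 2 4 1
f 5 2 1
f 1 4 3
f 3 5 1
f 2 8 4
f 6 2 5
f 6 8 2
f 4 8 3
f 7 5 3
f 3 8 7
f 7 6 5
f 8 6 7
f 10 9 12
f 10 12 11
f 12 9 13
f 12 13 11
f 13 9 14
f 13 14 11
f 14 9 15
f 14 15 11
f 15 9 16
f 15 16 11
f 16 9 17
f 16 17 11
f 17 9 18
f 17 18 11
f 18 9 19
f 18 19 11
f 19 9 10
f 19 10 11
f 21 23 20
f 24 21 20
f 20 23 22
f 22 24 20
f 21 27 23
f 25 21 24
f 25 27 21
f 23 27 22
f 26 24 22
f 22 27 26
f 26 25 24
f 27 25 26



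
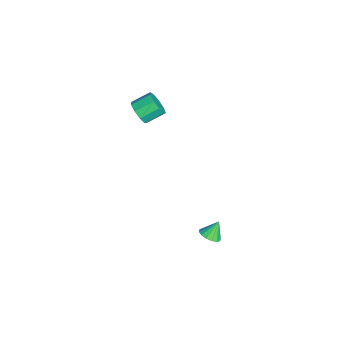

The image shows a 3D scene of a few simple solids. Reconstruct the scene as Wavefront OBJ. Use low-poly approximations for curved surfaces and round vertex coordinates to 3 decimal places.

v 1.872 3.609 -4.278
v 2.169 3.136 -3.908
v 1.528 4.111 -3.362
v 2.41 3.381 -3.952
v 2.508 3.687 -4.083
v 2.435 3.972 -4.266
v 2.211 4.16 -4.453
v 1.896 4.201 -4.593
v 1.575 4.082 -4.648
v 1.333 3.837 -4.605
v 1.236 3.531 -4.474
v 1.309 3.246 -4.291
v 1.533 3.058 -4.104
v 1.848 3.018 -3.964
v -1.852 -0.201 3.219
v -1.543 0.224 2.616
v -1.838 1.266 3.198
v -2.148 0.841 3.801
v -2.073 0.125 2.523
v -2.368 1.168 3.105
v -2.5 -0.126 2.755
v -2.795 0.917 3.338
v -2.624 -0.412 3.205
v -2.919 0.63 3.787
v -2.387 -0.6 3.661
v -2.682 0.443 4.243
v -1.9 -0.601 3.91
v -2.195 0.441 4.493
v -1.39 -0.415 3.836
v -1.686 0.627 4.418
v -1.097 -0.129 3.473
v -1.393 0.913 4.055
v -1.157 0.123 2.991
v -1.453 1.165 3.573
f 2 1 4
f 2 4 3
f 4 1 5
f 4 5 3
f 5 1 6
f 5 6 3
f 6 1 7
f 6 7 3
f 7 1 8
f 7 8 3
f 8 1 9
f 8 9 3
f 9 1 10
f 9 10 3
f 10 1 11
f 10 11 3
f 11 1 12
f 11 12 3
f 12 1 13
f 12 13 3
f 13 1 14
f 13 14 3
f 14 1 2
f 14 2 3
f 16 15 19
f 16 19 17
f 17 19 20
f 17 20 18
f 19 15 21
f 19 21 20
f 20 21 22
f 20 22 18
f 21 15 23
f 21 23 22
f 22 23 24
f 22 24 18
f 23 15 25
f 23 25 24
f 24 25 26
f 24 26 18
f 25 15 27
f 25 27 26
f 26 27 28
f 26 28 18
f 27 15 29
f 27 29 28
f 28 29 30
f 28 30 18
f 29 15 31
f 29 31 30
f 30 31 32
f 30 32 18
f 31 15 33
f 31 33 32
f 32 33 34
f 32 34 18
f 33 15 16
f 33 16 34
f 34 16 17
f 34 17 18



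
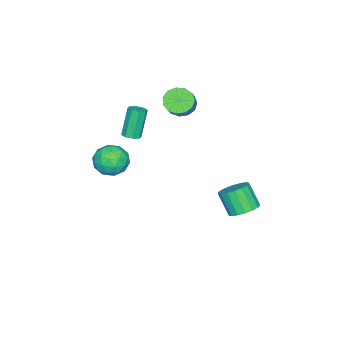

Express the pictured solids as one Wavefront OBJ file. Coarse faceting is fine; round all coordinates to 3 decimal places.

v -4.084 -1.441 2.376
v -3.562 -1.25 1.773
v -2.614 -0.849 2.721
v -3.136 -1.039 3.324
v -3.808 -0.868 1.858
v -2.86 -0.467 2.806
v -4.142 -0.668 2.107
v -3.194 -0.267 3.055
v -4.457 -0.713 2.441
v -3.509 -0.312 3.39
v -4.654 -0.99 2.755
v -3.706 -0.588 3.703
v -4.67 -1.409 2.949
v -3.722 -1.007 3.897
v -4.5 -1.838 2.96
v -3.552 -1.437 3.908
v -4.198 -2.141 2.786
v -3.249 -1.74 3.734
v -3.86 -2.222 2.482
v -2.911 -1.821 3.43
v -3.593 -2.055 2.144
v -2.644 -1.653 3.092
v -3.482 -1.692 1.88
v -2.533 -1.291 2.828
v -1.894 3.547 -2.498
v -1.277 3.008 -2.724
v -1.509 2.234 -1.508
v -2.126 2.773 -1.282
v -1.084 3.292 -2.506
v -1.315 2.518 -1.29
v -1.076 3.634 -2.286
v -1.307 2.86 -1.071
v -1.255 3.957 -2.115
v -1.487 3.182 -0.899
v -1.581 4.185 -2.032
v -1.813 3.411 -0.816
v -1.979 4.268 -2.055
v -2.211 3.493 -0.839
v -2.357 4.185 -2.18
v -2.589 3.411 -0.964
v -2.63 3.956 -2.377
v -2.861 3.182 -1.162
v -2.733 3.634 -2.603
v -2.965 2.859 -1.387
v -2.645 3.291 -2.804
v -2.876 2.517 -1.588
v -2.384 3.008 -2.935
v -2.616 2.233 -1.719
v -2.012 2.848 -2.966
v -2.243 2.073 -1.75
v -1.612 2.848 -2.89
v -1.844 2.073 -1.674
v 2.568 -0.481 2.848
v 3.38 -0.971 3.039
v 2.12 -1.609 1.861
v 2.932 -2.099 2.052
v 2.25 -2.009 2.732
v 2.527 -1.311 3.342
v 2.973 -1.269 1.558
v 3.25 -0.571 2.168
v 3.63 -1.458 2.242
v 3.183 -1.915 2.968
v 2.317 -0.665 1.932
v 1.87 -1.122 2.658
v 3.014 -0.627 3.03
v 2.486 -1.953 1.87
v 2.086 -1.9 2.27
v 2.563 -2.188 2.382
v 2.512 -0.827 3.208
v 2.989 -1.115 3.321
v 2.325 -1.725 3.14
v 2.511 -1.465 1.579
v 2.988 -1.753 1.692
v 2.937 -0.392 2.518
v 3.414 -0.68 2.63
v 3.175 -0.855 1.76
v 3.638 -1.201 2.674
v 3.374 -1.864 2.094
v 3.398 -1.376 1.803
v 3.561 -0.966 2.162
v 3.375 -1.47 3.101
v 3.111 -2.133 2.52
v 2.711 -2.08 2.92
v 2.874 -1.67 3.279
v 3.522 -1.756 2.632
v 2.389 -0.447 2.38
v 2.125 -1.11 1.799
v 2.626 -0.91 1.621
v 2.789 -0.5 1.98
v 2.126 -0.716 2.806
v 1.862 -1.379 2.226
v 1.939 -1.614 2.738
v 2.102 -1.204 3.097
v 1.978 -0.824 2.268
v -1.679 -2.957 0.81
v -1.375 -3.363 0.926
v -2.017 -3.369 2.586
v -2.321 -2.963 2.47
v -1.197 -3.014 0.996
v -1.839 -3.02 2.656
v -1.301 -2.632 0.957
v -1.943 -2.638 2.617
v -1.627 -2.44 0.832
v -2.269 -2.446 2.492
v -1.983 -2.551 0.694
v -2.625 -2.557 2.354
v -2.161 -2.9 0.624
v -2.803 -2.906 2.284
v -2.057 -3.282 0.663
v -2.699 -3.288 2.323
v -1.731 -3.474 0.788
v -2.373 -3.48 2.448
f 2 1 5
f 2 5 3
f 3 5 6
f 3 6 4
f 5 1 7
f 5 7 6
f 6 7 8
f 6 8 4
f 7 1 9
f 7 9 8
f 8 9 10
f 8 10 4
f 9 1 11
f 9 11 10
f 10 11 12
f 10 12 4
f 11 1 13
f 11 13 12
f 12 13 14
f 12 14 4
f 13 1 15
f 13 15 14
f 14 15 16
f 14 16 4
f 15 1 17
f 15 17 16
f 16 17 18
f 16 18 4
f 17 1 19
f 17 19 18
f 18 19 20
f 18 20 4
f 19 1 21
f 19 21 20
f 20 21 22
f 20 22 4
f 21 1 23
f 21 23 22
f 22 23 24
f 22 24 4
f 23 1 2
f 23 2 24
f 24 2 3
f 24 3 4
f 26 25 29
f 26 29 27
f 27 29 30
f 27 30 28
f 29 25 31
f 29 31 30
f 30 31 32
f 30 32 28
f 31 25 33
f 31 33 32
f 32 33 34
f 32 34 28
f 33 25 35
f 33 35 34
f 34 35 36
f 34 36 28
f 35 25 37
f 35 37 36
f 36 37 38
f 36 38 28
f 37 25 39
f 37 39 38
f 38 39 40
f 38 40 28
f 39 25 41
f 39 41 40
f 40 41 42
f 40 42 28
f 41 25 43
f 41 43 42
f 42 43 44
f 42 44 28
f 43 25 45
f 43 45 44
f 44 45 46
f 44 46 28
f 45 25 47
f 45 47 46
f 46 47 48
f 46 48 28
f 47 25 49
f 47 49 48
f 48 49 50
f 48 50 28
f 49 25 51
f 49 51 50
f 50 51 52
f 50 52 28
f 51 25 26
f 51 26 52
f 52 26 27
f 52 27 28
f 53 90 69
f 90 64 93
f 69 93 58
f 90 93 69
f 53 69 65
f 69 58 70
f 65 70 54
f 69 70 65
f 53 65 74
f 65 54 75
f 74 75 60
f 65 75 74
f 53 74 86
f 74 60 89
f 86 89 63
f 74 89 86
f 53 86 90
f 86 63 94
f 90 94 64
f 86 94 90
f 54 70 81
f 70 58 84
f 81 84 62
f 70 84 81
f 58 93 71
f 93 64 92
f 71 92 57
f 93 92 71
f 64 94 91
f 94 63 87
f 91 87 55
f 94 87 91
f 63 89 88
f 89 60 76
f 88 76 59
f 89 76 88
f 60 75 80
f 75 54 77
f 80 77 61
f 75 77 80
f 56 82 68
f 82 62 83
f 68 83 57
f 82 83 68
f 56 68 66
f 68 57 67
f 66 67 55
f 68 67 66
f 56 66 73
f 66 55 72
f 73 72 59
f 66 72 73
f 56 73 78
f 73 59 79
f 78 79 61
f 73 79 78
f 56 78 82
f 78 61 85
f 82 85 62
f 78 85 82
f 57 83 71
f 83 62 84
f 71 84 58
f 83 84 71
f 55 67 91
f 67 57 92
f 91 92 64
f 67 92 91
f 59 72 88
f 72 55 87
f 88 87 63
f 72 87 88
f 61 79 80
f 79 59 76
f 80 76 60
f 79 76 80
f 62 85 81
f 85 61 77
f 81 77 54
f 85 77 81
f 96 95 99
f 96 99 97
f 97 99 100
f 97 100 98
f 99 95 101
f 99 101 100
f 100 101 102
f 100 102 98
f 101 95 103
f 101 103 102
f 102 103 104
f 102 104 98
f 103 95 105
f 103 105 104
f 104 105 106
f 104 106 98
f 105 95 107
f 105 107 106
f 106 107 108
f 106 108 98
f 107 95 109
f 107 109 108
f 108 109 110
f 108 110 98
f 109 95 111
f 109 111 110
f 110 111 112
f 110 112 98
f 111 95 96
f 111 96 112
f 112 96 97
f 112 97 98



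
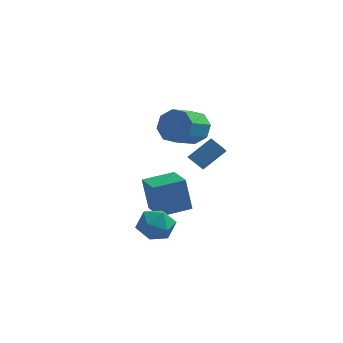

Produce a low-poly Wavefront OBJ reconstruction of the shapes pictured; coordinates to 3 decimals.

v 0.899 2.016 0.648
v 1.893 2.808 1.669
v 0.711 3.282 -0.151
v 1.705 4.075 0.869
v 1.635 1.785 0.111
v 2.629 2.578 1.131
v 1.447 3.052 -0.689
v 2.441 3.844 0.332
v -1.024 -0.717 -3.074
v -0.716 -0.243 -2.175
v 0.536 -0.457 -3.745
v 0.844 0.017 -2.846
v 0.652 -1.027 -2.857
v -0.312 -1.188 -2.442
v 0.132 0.488 -3.478
v -0.832 0.327 -3.063
v -0.002 0.502 -2.424
v 0.319 -0.435 -2.041
v -0.499 -0.265 -3.879
v -0.178 -1.202 -3.496
v 1.15 2.08 2.7
v 1.644 2.32 3.56
v 1.064 0.941 4.279
v 0.57 0.7 3.42
v 0.921 2.613 3.539
v 0.341 1.234 4.258
v 0.332 2.594 3.027
v -0.248 1.215 3.746
v 0.222 2.273 2.323
v -0.358 0.894 3.043
v 0.656 1.839 1.841
v 0.076 0.46 2.56
v 1.379 1.546 1.862
v 0.799 0.167 2.581
v 1.968 1.565 2.374
v 1.388 0.186 3.093
v 2.078 1.886 3.077
v 1.498 0.507 3.797
v -0.388 1.517 -3.477
v -0.768 1.649 -1.559
v -1.313 2.892 -3.754
v -1.693 3.023 -1.836
v 1.033 2.517 -3.264
v 0.653 2.648 -1.346
v 0.108 3.891 -3.541
v -0.272 4.023 -1.623
f 2 4 1
f 5 2 1
f 1 4 3
f 3 5 1
f 2 8 4
f 6 2 5
f 6 8 2
f 4 8 3
f 7 5 3
f 3 8 7
f 7 6 5
f 8 6 7
f 9 20 14
f 9 14 10
f 9 10 16
f 9 16 19
f 9 19 20
f 10 14 18
f 14 20 13
f 20 19 11
f 19 16 15
f 16 10 17
f 12 18 13
f 12 13 11
f 12 11 15
f 12 15 17
f 12 17 18
f 13 18 14
f 11 13 20
f 15 11 19
f 17 15 16
f 18 17 10
f 22 21 25
f 22 25 23
f 23 25 26
f 23 26 24
f 25 21 27
f 25 27 26
f 26 27 28
f 26 28 24
f 27 21 29
f 27 29 28
f 28 29 30
f 28 30 24
f 29 21 31
f 29 31 30
f 30 31 32
f 30 32 24
f 31 21 33
f 31 33 32
f 32 33 34
f 32 34 24
f 33 21 35
f 33 35 34
f 34 35 36
f 34 36 24
f 35 21 37
f 35 37 36
f 36 37 38
f 36 38 24
f 37 21 22
f 37 22 38
f 38 22 23
f 38 23 24
f 40 42 39
f 43 40 39
f 39 42 41
f 41 43 39
f 40 46 42
f 44 40 43
f 44 46 40
f 42 46 41
f 45 43 41
f 41 46 45
f 45 44 43
f 46 44 45



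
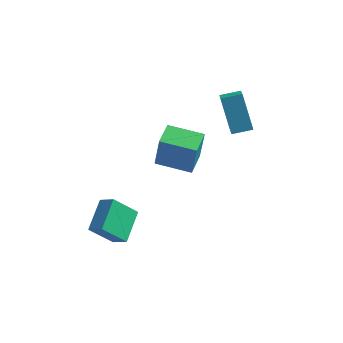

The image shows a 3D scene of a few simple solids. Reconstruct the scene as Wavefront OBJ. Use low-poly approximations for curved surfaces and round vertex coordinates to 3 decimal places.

v 0.324 1.637 -1.483
v 0.569 1.582 0.158
v 0.171 2.906 -1.417
v 0.417 2.851 0.224
v 1.983 1.849 -1.724
v 2.229 1.794 -0.083
v 1.831 3.118 -1.658
v 2.076 3.063 -0.017
v 0.268 -3.668 -1.482
v 0.148 -2.233 -0.762
v -0.433 -3.509 -1.916
v -0.553 -2.073 -1.196
v 1.093 -3.047 -2.584
v 0.973 -1.611 -1.864
v 0.392 -2.887 -3.018
v 0.272 -1.452 -2.298
v 2.979 2.436 3.393
v 3.323 1.72 3.816
v 3.755 2.915 3.573
v 4.099 2.2 3.997
v 3.721 1.84 1.783
v 4.065 1.125 2.207
v 4.497 2.32 1.964
v 4.841 1.604 2.387
f 2 4 1
f 5 2 1
f 1 4 3
f 3 5 1
f 2 8 4
f 6 2 5
f 6 8 2
f 4 8 3
f 7 5 3
f 3 8 7
f 7 6 5
f 8 6 7
f 10 12 9
f 13 10 9
f 9 12 11
f 11 13 9
f 10 16 12
f 14 10 13
f 14 16 10
f 12 16 11
f 15 13 11
f 11 16 15
f 15 14 13
f 16 14 15
f 18 20 17
f 21 18 17
f 17 20 19
f 19 21 17
f 18 24 20
f 22 18 21
f 22 24 18
f 20 24 19
f 23 21 19
f 19 24 23
f 23 22 21
f 24 22 23



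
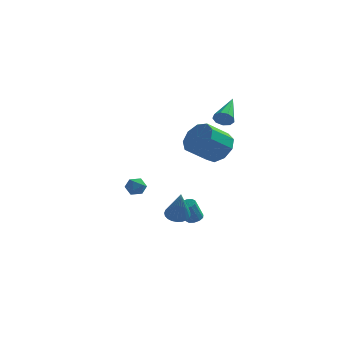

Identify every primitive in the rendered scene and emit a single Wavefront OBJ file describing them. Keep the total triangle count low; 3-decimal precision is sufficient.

v 0.798 -2.043 -2.604
v 1.316 -2.428 -2.847
v 1.082 -2.797 -0.796
v 1.447 -2.204 -2.774
v 1.478 -1.956 -2.675
v 1.407 -1.72 -2.565
v 1.242 -1.534 -2.462
v 1.01 -1.426 -2.38
v 0.745 -1.411 -2.332
v 0.489 -1.492 -2.326
v 0.279 -1.657 -2.362
v 0.149 -1.881 -2.435
v 0.117 -2.13 -2.533
v 0.189 -2.365 -2.643
v 0.353 -2.551 -2.746
v 0.586 -2.66 -2.828
v 0.85 -2.675 -2.876
v 1.107 -2.593 -2.883
v -2.157 3.757 -3.96
v -1.714 3.728 -3.469
v -2.866 3.232 -3.351
v -2.423 3.203 -2.86
v -2.691 3.784 -3.031
v -2.253 4.109 -3.407
v -2.327 2.851 -3.413
v -1.889 3.176 -3.789
v -1.819 3.169 -3.13
v -2.044 3.745 -2.894
v -2.536 3.215 -3.926
v -2.761 3.791 -3.69
v 2.959 -2.328 2.463
v 3.371 -1.838 3.27
v 2.372 -2.601 4.244
v 1.961 -3.092 3.437
v 2.833 -1.465 3.01
v 1.834 -2.228 3.984
v 2.354 -1.496 2.495
v 1.355 -2.259 3.468
v 2.158 -1.916 1.964
v 1.159 -2.679 2.938
v 2.337 -2.529 1.667
v 1.338 -3.293 2.641
v 2.807 -3.049 1.743
v 1.809 -3.812 2.716
v 3.349 -3.231 2.155
v 2.35 -3.994 3.129
v 3.708 -2.991 2.712
v 2.709 -3.754 3.685
v 3.717 -2.441 3.152
v 2.718 -3.204 4.126
v 2.768 1.293 2.972
v 3.103 1.435 2.495
v 3.052 3.167 3.728
v 2.709 1.525 2.421
v 2.343 1.506 2.605
v 2.175 1.388 2.961
v 2.285 1.226 3.321
v 2.62 1.095 3.518
v 3.025 1.057 3.46
v 3.309 1.13 3.173
v 3.34 1.279 2.791
v 1.301 0.975 -4.379
v 1.617 0.575 -4.356
v 1.215 0.325 -3.178
v 0.899 0.725 -3.201
v 1.772 0.828 -4.25
v 1.37 0.578 -3.071
v 1.747 1.137 -4.193
v 1.345 0.887 -3.014
v 1.552 1.384 -4.207
v 1.15 1.134 -3.028
v 1.261 1.475 -4.287
v 0.859 1.225 -3.108
v 0.985 1.375 -4.402
v 0.583 1.125 -3.224
v 0.83 1.122 -4.509
v 0.428 0.872 -3.33
v 0.855 0.813 -4.566
v 0.453 0.563 -3.387
v 1.05 0.566 -4.552
v 0.648 0.316 -3.373
v 1.341 0.475 -4.472
v 0.939 0.225 -3.293
f 2 1 4
f 2 4 3
f 4 1 5
f 4 5 3
f 5 1 6
f 5 6 3
f 6 1 7
f 6 7 3
f 7 1 8
f 7 8 3
f 8 1 9
f 8 9 3
f 9 1 10
f 9 10 3
f 10 1 11
f 10 11 3
f 11 1 12
f 11 12 3
f 12 1 13
f 12 13 3
f 13 1 14
f 13 14 3
f 14 1 15
f 14 15 3
f 15 1 16
f 15 16 3
f 16 1 17
f 16 17 3
f 17 1 18
f 17 18 3
f 18 1 2
f 18 2 3
f 19 30 24
f 19 24 20
f 19 20 26
f 19 26 29
f 19 29 30
f 20 24 28
f 24 30 23
f 30 29 21
f 29 26 25
f 26 20 27
f 22 28 23
f 22 23 21
f 22 21 25
f 22 25 27
f 22 27 28
f 23 28 24
f 21 23 30
f 25 21 29
f 27 25 26
f 28 27 20
f 32 31 35
f 32 35 33
f 33 35 36
f 33 36 34
f 35 31 37
f 35 37 36
f 36 37 38
f 36 38 34
f 37 31 39
f 37 39 38
f 38 39 40
f 38 40 34
f 39 31 41
f 39 41 40
f 40 41 42
f 40 42 34
f 41 31 43
f 41 43 42
f 42 43 44
f 42 44 34
f 43 31 45
f 43 45 44
f 44 45 46
f 44 46 34
f 45 31 47
f 45 47 46
f 46 47 48
f 46 48 34
f 47 31 49
f 47 49 48
f 48 49 50
f 48 50 34
f 49 31 32
f 49 32 50
f 50 32 33
f 50 33 34
f 52 51 54
f 52 54 53
f 54 51 55
f 54 55 53
f 55 51 56
f 55 56 53
f 56 51 57
f 56 57 53
f 57 51 58
f 57 58 53
f 58 51 59
f 58 59 53
f 59 51 60
f 59 60 53
f 60 51 61
f 60 61 53
f 61 51 52
f 61 52 53
f 63 62 66
f 63 66 64
f 64 66 67
f 64 67 65
f 66 62 68
f 66 68 67
f 67 68 69
f 67 69 65
f 68 62 70
f 68 70 69
f 69 70 71
f 69 71 65
f 70 62 72
f 70 72 71
f 71 72 73
f 71 73 65
f 72 62 74
f 72 74 73
f 73 74 75
f 73 75 65
f 74 62 76
f 74 76 75
f 75 76 77
f 75 77 65
f 76 62 78
f 76 78 77
f 77 78 79
f 77 79 65
f 78 62 80
f 78 80 79
f 79 80 81
f 79 81 65
f 80 62 82
f 80 82 81
f 81 82 83
f 81 83 65
f 82 62 63
f 82 63 83
f 83 63 64
f 83 64 65



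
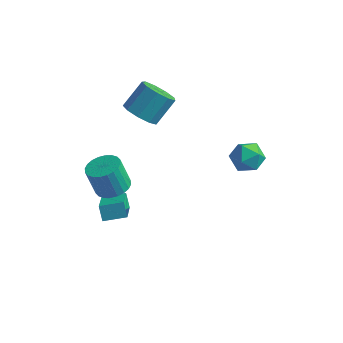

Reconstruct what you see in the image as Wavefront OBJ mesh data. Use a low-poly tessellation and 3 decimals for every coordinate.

v -2.585 -2.202 -1.04
v -1.789 -3.703 -0.043
v -1.589 -1.52 -0.808
v -0.793 -3.021 0.189
v -2.207 -2.499 -1.789
v -1.411 -4 -0.792
v -1.211 -1.817 -1.557
v -0.415 -3.318 -0.56
v -1.6 -2.663 0.724
v -0.721 -2.646 0.998
v -1.202 -2.781 2.549
v -2.08 -2.797 2.276
v -0.803 -2.296 1.003
v -1.284 -2.431 2.554
v -1.006 -2.003 0.965
v -1.487 -2.137 2.517
v -1.299 -1.809 0.891
v -1.78 -1.944 2.443
v -1.638 -1.746 0.792
v -2.119 -1.881 2.343
v -1.971 -1.822 0.682
v -2.452 -1.957 2.234
v -2.248 -2.026 0.578
v -2.729 -2.161 2.13
v -2.426 -2.327 0.497
v -2.907 -2.462 2.049
v -2.478 -2.679 0.451
v -2.959 -2.814 2.002
v -2.396 -3.029 0.446
v -2.877 -3.164 1.997
v -2.193 -3.323 0.483
v -2.674 -3.457 2.035
v -1.9 -3.516 0.557
v -2.381 -3.651 2.109
v -1.561 -3.579 0.657
v -2.042 -3.714 2.208
v -1.228 -3.503 0.766
v -1.709 -3.638 2.318
v -0.951 -3.299 0.87
v -1.432 -3.434 2.422
v -0.773 -2.998 0.951
v -1.254 -3.133 2.503
v -2.56 1.499 2.599
v -1.928 1.958 1.943
v -1.488 3.1 3.165
v -2.12 2.641 3.821
v -2.563 2.245 1.903
v -2.123 3.387 3.125
v -3.196 2.183 2.189
v -2.756 3.325 3.411
v -3.532 1.801 2.667
v -3.092 2.943 3.889
v -3.413 1.278 3.113
v -2.973 2.42 4.335
v -2.895 0.858 3.318
v -2.454 2 4.541
v -2.22 0.738 3.187
v -1.78 1.881 4.41
v -1.704 0.974 2.781
v -1.264 2.117 4.003
v -1.589 1.456 2.289
v -1.149 2.598 3.512
v 4.056 1.451 3.503
v 4.598 0.665 3.564
v 3.262 0.815 2.336
v 3.804 0.029 2.397
v 3.185 0.238 3.096
v 3.676 0.631 3.817
v 4.184 0.849 2.083
v 4.675 1.242 2.804
v 4.677 0.293 2.686
v 4.06 -0.085 3.312
v 3.8 1.565 2.588
v 3.183 1.187 3.214
f 2 4 1
f 5 2 1
f 1 4 3
f 3 5 1
f 2 8 4
f 6 2 5
f 6 8 2
f 4 8 3
f 7 5 3
f 3 8 7
f 7 6 5
f 8 6 7
f 10 9 13
f 10 13 11
f 11 13 14
f 11 14 12
f 13 9 15
f 13 15 14
f 14 15 16
f 14 16 12
f 15 9 17
f 15 17 16
f 16 17 18
f 16 18 12
f 17 9 19
f 17 19 18
f 18 19 20
f 18 20 12
f 19 9 21
f 19 21 20
f 20 21 22
f 20 22 12
f 21 9 23
f 21 23 22
f 22 23 24
f 22 24 12
f 23 9 25
f 23 25 24
f 24 25 26
f 24 26 12
f 25 9 27
f 25 27 26
f 26 27 28
f 26 28 12
f 27 9 29
f 27 29 28
f 28 29 30
f 28 30 12
f 29 9 31
f 29 31 30
f 30 31 32
f 30 32 12
f 31 9 33
f 31 33 32
f 32 33 34
f 32 34 12
f 33 9 35
f 33 35 34
f 34 35 36
f 34 36 12
f 35 9 37
f 35 37 36
f 36 37 38
f 36 38 12
f 37 9 39
f 37 39 38
f 38 39 40
f 38 40 12
f 39 9 41
f 39 41 40
f 40 41 42
f 40 42 12
f 41 9 10
f 41 10 42
f 42 10 11
f 42 11 12
f 44 43 47
f 44 47 45
f 45 47 48
f 45 48 46
f 47 43 49
f 47 49 48
f 48 49 50
f 48 50 46
f 49 43 51
f 49 51 50
f 50 51 52
f 50 52 46
f 51 43 53
f 51 53 52
f 52 53 54
f 52 54 46
f 53 43 55
f 53 55 54
f 54 55 56
f 54 56 46
f 55 43 57
f 55 57 56
f 56 57 58
f 56 58 46
f 57 43 59
f 57 59 58
f 58 59 60
f 58 60 46
f 59 43 61
f 59 61 60
f 60 61 62
f 60 62 46
f 61 43 44
f 61 44 62
f 62 44 45
f 62 45 46
f 63 74 68
f 63 68 64
f 63 64 70
f 63 70 73
f 63 73 74
f 64 68 72
f 68 74 67
f 74 73 65
f 73 70 69
f 70 64 71
f 66 72 67
f 66 67 65
f 66 65 69
f 66 69 71
f 66 71 72
f 67 72 68
f 65 67 74
f 69 65 73
f 71 69 70
f 72 71 64



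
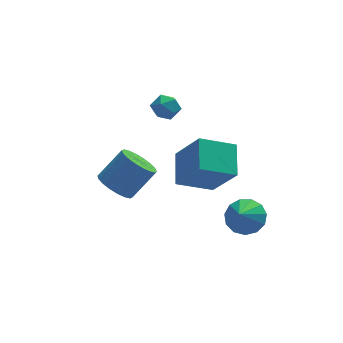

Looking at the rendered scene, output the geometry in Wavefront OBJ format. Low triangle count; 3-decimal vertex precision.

v -1.927 -2.993 -1.642
v -1.411 -2.664 -2.187
v -0.416 -2.397 -1.083
v -0.933 -2.727 -0.538
v -1.608 -2.377 -2.078
v -0.614 -2.11 -0.974
v -1.869 -2.212 -1.883
v -0.874 -1.945 -0.779
v -2.141 -2.202 -1.641
v -1.146 -1.935 -0.536
v -2.371 -2.348 -1.398
v -1.376 -2.082 -0.294
v -2.513 -2.623 -1.204
v -1.518 -2.356 -0.1
v -2.539 -2.971 -1.096
v -1.544 -2.704 0.008
v -2.444 -3.323 -1.097
v -1.449 -3.056 0.007
v -2.246 -3.61 -1.206
v -1.252 -3.343 -0.102
v -1.986 -3.775 -1.401
v -0.991 -3.508 -0.297
v -1.714 -3.785 -1.644
v -0.719 -3.518 -0.539
v -1.484 -3.638 -1.886
v -0.489 -3.372 -0.782
v -1.342 -3.364 -2.08
v -0.347 -3.097 -0.976
v -1.316 -3.016 -2.188
v -0.321 -2.749 -1.084
v 0.003 -0.319 0.694
v 0.475 -0.13 1.102
v 0.725 -0.75 0.058
v 1.197 -0.561 0.466
v 0.78 -1.03 0.644
v 0.334 -0.764 1.037
v 0.866 -0.116 0.123
v 0.42 0.15 0.516
v 1.008 -0.005 0.749
v 0.955 -0.57 1.071
v 0.245 -0.31 0.089
v 0.192 -0.875 0.411
v 0.783 -1.335 -3.384
v 1.091 0.008 -2.673
v 2.286 -1.333 -4.039
v 2.594 0.01 -3.327
v 1.486 -2.35 -1.773
v 1.794 -1.007 -1.061
v 2.989 -2.348 -2.427
v 3.297 -1.005 -1.716
v 3.11 -3.211 -4.266
v 3.886 -3.451 -4.055
v 2.65 -3.929 -3.394
v 3.789 -3.07 -3.793
v 3.476 -2.733 -3.681
v 3.046 -2.548 -3.754
v 2.637 -2.574 -3.991
v 2.378 -2.801 -4.315
v 2.351 -3.159 -4.623
v 2.565 -3.534 -4.819
v 2.952 -3.805 -4.839
v 3.389 -3.889 -4.677
v 3.737 -3.756 -4.385
f 2 1 5
f 2 5 3
f 3 5 6
f 3 6 4
f 5 1 7
f 5 7 6
f 6 7 8
f 6 8 4
f 7 1 9
f 7 9 8
f 8 9 10
f 8 10 4
f 9 1 11
f 9 11 10
f 10 11 12
f 10 12 4
f 11 1 13
f 11 13 12
f 12 13 14
f 12 14 4
f 13 1 15
f 13 15 14
f 14 15 16
f 14 16 4
f 15 1 17
f 15 17 16
f 16 17 18
f 16 18 4
f 17 1 19
f 17 19 18
f 18 19 20
f 18 20 4
f 19 1 21
f 19 21 20
f 20 21 22
f 20 22 4
f 21 1 23
f 21 23 22
f 22 23 24
f 22 24 4
f 23 1 25
f 23 25 24
f 24 25 26
f 24 26 4
f 25 1 27
f 25 27 26
f 26 27 28
f 26 28 4
f 27 1 29
f 27 29 28
f 28 29 30
f 28 30 4
f 29 1 2
f 29 2 30
f 30 2 3
f 30 3 4
f 31 42 36
f 31 36 32
f 31 32 38
f 31 38 41
f 31 41 42
f 32 36 40
f 36 42 35
f 42 41 33
f 41 38 37
f 38 32 39
f 34 40 35
f 34 35 33
f 34 33 37
f 34 37 39
f 34 39 40
f 35 40 36
f 33 35 42
f 37 33 41
f 39 37 38
f 40 39 32
f 44 46 43
f 47 44 43
f 43 46 45
f 45 47 43
f 44 50 46
f 48 44 47
f 48 50 44
f 46 50 45
f 49 47 45
f 45 50 49
f 49 48 47
f 50 48 49
f 52 51 54
f 52 54 53
f 54 51 55
f 54 55 53
f 55 51 56
f 55 56 53
f 56 51 57
f 56 57 53
f 57 51 58
f 57 58 53
f 58 51 59
f 58 59 53
f 59 51 60
f 59 60 53
f 60 51 61
f 60 61 53
f 61 51 62
f 61 62 53
f 62 51 63
f 62 63 53
f 63 51 52
f 63 52 53



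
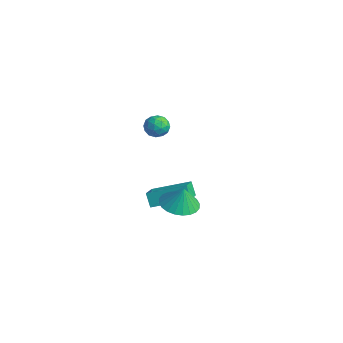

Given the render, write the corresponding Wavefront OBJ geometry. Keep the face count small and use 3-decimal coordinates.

v 1.226 -3.137 -1.532
v 2.103 -2.831 -1.732
v 1.434 -3.023 -0.448
v 1.914 -2.512 -1.73
v 1.62 -2.289 -1.697
v 1.266 -2.194 -1.64
v 0.907 -2.243 -1.566
v 0.595 -2.429 -1.487
v 0.38 -2.722 -1.415
v 0.294 -3.078 -1.36
v 0.35 -3.444 -1.332
v 0.539 -3.762 -1.335
v 0.833 -3.986 -1.367
v 1.186 -4.08 -1.425
v 1.546 -4.031 -1.499
v 1.857 -3.846 -1.578
v 2.073 -3.553 -1.65
v 2.159 -3.197 -1.704
v -1.627 -3.037 -2.673
v -0.523 -1.513 -2.091
v -2.591 -2.062 -3.397
v -1.487 -0.538 -2.815
v -1.173 -3.102 -3.365
v -0.069 -1.578 -2.783
v -2.137 -2.127 -4.089
v -1.033 -0.603 -3.507
v -0.674 -3.386 3.368
v -0.225 -2.929 3.408
v -0.135 -3.851 2.612
v 0.314 -3.394 2.652
v 0.241 -3.814 3.13
v -0.091 -3.527 3.598
v -0.269 -3.253 2.422
v -0.601 -2.966 2.89
v 0.026 -2.847 2.823
v 0.341 -3.194 3.26
v -0.701 -3.586 2.76
v -0.386 -3.933 3.197
v -0.496 -3.117 3.454
v 0.136 -3.663 2.566
v 0.094 -3.91 2.847
v 0.358 -3.642 2.87
v -0.418 -3.468 3.566
v -0.154 -3.2 3.589
v 0.12 -3.72 3.426
v -0.206 -3.58 2.431
v 0.058 -3.312 2.454
v -0.718 -3.138 3.15
v -0.454 -2.87 3.173
v -0.48 -3.06 2.594
v -0.086 -2.8 3.134
v 0.231 -3.073 2.689
v -0.111 -2.99 2.555
v -0.307 -2.821 2.829
v 0.1 -3.004 3.391
v 0.416 -3.277 2.947
v 0.374 -3.524 3.228
v 0.178 -3.356 3.503
v 0.247 -2.956 3.047
v -0.776 -3.503 3.073
v -0.46 -3.776 2.629
v -0.538 -3.424 2.517
v -0.734 -3.256 2.792
v -0.591 -3.707 3.331
v -0.274 -3.98 2.886
v -0.053 -3.959 3.191
v -0.249 -3.79 3.465
v -0.607 -3.824 2.973
f 2 1 4
f 2 4 3
f 4 1 5
f 4 5 3
f 5 1 6
f 5 6 3
f 6 1 7
f 6 7 3
f 7 1 8
f 7 8 3
f 8 1 9
f 8 9 3
f 9 1 10
f 9 10 3
f 10 1 11
f 10 11 3
f 11 1 12
f 11 12 3
f 12 1 13
f 12 13 3
f 13 1 14
f 13 14 3
f 14 1 15
f 14 15 3
f 15 1 16
f 15 16 3
f 16 1 17
f 16 17 3
f 17 1 18
f 17 18 3
f 18 1 2
f 18 2 3
f 20 22 19
f 23 20 19
f 19 22 21
f 21 23 19
f 20 26 22
f 24 20 23
f 24 26 20
f 22 26 21
f 25 23 21
f 21 26 25
f 25 24 23
f 26 24 25
f 27 64 43
f 64 38 67
f 43 67 32
f 64 67 43
f 27 43 39
f 43 32 44
f 39 44 28
f 43 44 39
f 27 39 48
f 39 28 49
f 48 49 34
f 39 49 48
f 27 48 60
f 48 34 63
f 60 63 37
f 48 63 60
f 27 60 64
f 60 37 68
f 64 68 38
f 60 68 64
f 28 44 55
f 44 32 58
f 55 58 36
f 44 58 55
f 32 67 45
f 67 38 66
f 45 66 31
f 67 66 45
f 38 68 65
f 68 37 61
f 65 61 29
f 68 61 65
f 37 63 62
f 63 34 50
f 62 50 33
f 63 50 62
f 34 49 54
f 49 28 51
f 54 51 35
f 49 51 54
f 30 56 42
f 56 36 57
f 42 57 31
f 56 57 42
f 30 42 40
f 42 31 41
f 40 41 29
f 42 41 40
f 30 40 47
f 40 29 46
f 47 46 33
f 40 46 47
f 30 47 52
f 47 33 53
f 52 53 35
f 47 53 52
f 30 52 56
f 52 35 59
f 56 59 36
f 52 59 56
f 31 57 45
f 57 36 58
f 45 58 32
f 57 58 45
f 29 41 65
f 41 31 66
f 65 66 38
f 41 66 65
f 33 46 62
f 46 29 61
f 62 61 37
f 46 61 62
f 35 53 54
f 53 33 50
f 54 50 34
f 53 50 54
f 36 59 55
f 59 35 51
f 55 51 28
f 59 51 55



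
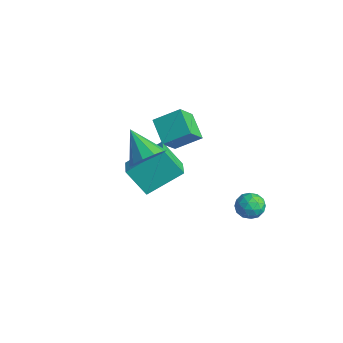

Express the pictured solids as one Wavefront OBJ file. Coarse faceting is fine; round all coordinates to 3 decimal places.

v 1.799 4.215 -2.31
v 2.274 3.742 -2.374
v 1.066 3.538 -2.746
v 1.541 3.065 -2.81
v 1.322 3.242 -2.199
v 1.775 3.661 -1.929
v 1.565 3.619 -3.191
v 2.018 4.038 -2.921
v 2.129 3.374 -2.918
v 1.979 3.141 -2.304
v 1.361 4.139 -2.816
v 1.211 3.906 -2.202
v 2.1 4.038 -2.304
v 1.24 3.242 -2.816
v 1.111 3.346 -2.457
v 1.39 3.068 -2.494
v 1.807 3.99 -2.042
v 2.086 3.713 -2.08
v 1.527 3.419 -1.977
v 1.254 3.567 -3.04
v 1.533 3.29 -3.078
v 1.95 4.212 -2.626
v 2.229 3.934 -2.663
v 1.813 3.861 -3.143
v 2.295 3.544 -2.661
v 1.864 3.146 -2.917
v 1.878 3.471 -3.141
v 2.144 3.717 -2.983
v 2.207 3.407 -2.3
v 1.776 3.009 -2.556
v 1.647 3.113 -2.197
v 1.913 3.359 -2.039
v 2.122 3.191 -2.62
v 1.564 4.271 -2.564
v 1.133 3.873 -2.82
v 1.427 3.921 -3.081
v 1.693 4.167 -2.923
v 1.476 4.134 -2.203
v 1.045 3.736 -2.459
v 1.196 3.563 -2.137
v 1.462 3.809 -1.979
v 1.218 4.089 -2.5
v -3.363 3.302 -2.349
v -3.008 2.453 -1.403
v -4.526 3.551 -1.689
v -4.171 2.702 -0.743
v -2.769 4.298 -1.677
v -2.414 3.449 -0.731
v -3.932 4.547 -1.017
v -3.577 3.698 -0.071
v -4.377 1.455 -3.153
v -3.904 3.005 -2.124
v -3.569 1.967 -4.296
v -3.096 3.517 -3.267
v -3.284 0.803 -2.673
v -2.811 2.353 -1.644
v -2.476 1.315 -3.816
v -2.003 2.865 -2.787
v -0.26 0.031 0.764
v 0.167 -0.486 1.237
v -1.46 -0.051 1.756
v 0.264 -0.014 1.393
v 0.161 0.476 1.31
v -0.102 0.795 1.017
v -0.426 0.822 0.628
v -0.686 0.548 0.291
v -0.783 0.076 0.134
v -0.68 -0.414 0.218
v -0.417 -0.733 0.51
v -0.093 -0.76 0.9
f 1 38 17
f 38 12 41
f 17 41 6
f 38 41 17
f 1 17 13
f 17 6 18
f 13 18 2
f 17 18 13
f 1 13 22
f 13 2 23
f 22 23 8
f 13 23 22
f 1 22 34
f 22 8 37
f 34 37 11
f 22 37 34
f 1 34 38
f 34 11 42
f 38 42 12
f 34 42 38
f 2 18 29
f 18 6 32
f 29 32 10
f 18 32 29
f 6 41 19
f 41 12 40
f 19 40 5
f 41 40 19
f 12 42 39
f 42 11 35
f 39 35 3
f 42 35 39
f 11 37 36
f 37 8 24
f 36 24 7
f 37 24 36
f 8 23 28
f 23 2 25
f 28 25 9
f 23 25 28
f 4 30 16
f 30 10 31
f 16 31 5
f 30 31 16
f 4 16 14
f 16 5 15
f 14 15 3
f 16 15 14
f 4 14 21
f 14 3 20
f 21 20 7
f 14 20 21
f 4 21 26
f 21 7 27
f 26 27 9
f 21 27 26
f 4 26 30
f 26 9 33
f 30 33 10
f 26 33 30
f 5 31 19
f 31 10 32
f 19 32 6
f 31 32 19
f 3 15 39
f 15 5 40
f 39 40 12
f 15 40 39
f 7 20 36
f 20 3 35
f 36 35 11
f 20 35 36
f 9 27 28
f 27 7 24
f 28 24 8
f 27 24 28
f 10 33 29
f 33 9 25
f 29 25 2
f 33 25 29
f 44 46 43
f 47 44 43
f 43 46 45
f 45 47 43
f 44 50 46
f 48 44 47
f 48 50 44
f 46 50 45
f 49 47 45
f 45 50 49
f 49 48 47
f 50 48 49
f 52 54 51
f 55 52 51
f 51 54 53
f 53 55 51
f 52 58 54
f 56 52 55
f 56 58 52
f 54 58 53
f 57 55 53
f 53 58 57
f 57 56 55
f 58 56 57
f 60 59 62
f 60 62 61
f 62 59 63
f 62 63 61
f 63 59 64
f 63 64 61
f 64 59 65
f 64 65 61
f 65 59 66
f 65 66 61
f 66 59 67
f 66 67 61
f 67 59 68
f 67 68 61
f 68 59 69
f 68 69 61
f 69 59 70
f 69 70 61
f 70 59 60
f 70 60 61

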